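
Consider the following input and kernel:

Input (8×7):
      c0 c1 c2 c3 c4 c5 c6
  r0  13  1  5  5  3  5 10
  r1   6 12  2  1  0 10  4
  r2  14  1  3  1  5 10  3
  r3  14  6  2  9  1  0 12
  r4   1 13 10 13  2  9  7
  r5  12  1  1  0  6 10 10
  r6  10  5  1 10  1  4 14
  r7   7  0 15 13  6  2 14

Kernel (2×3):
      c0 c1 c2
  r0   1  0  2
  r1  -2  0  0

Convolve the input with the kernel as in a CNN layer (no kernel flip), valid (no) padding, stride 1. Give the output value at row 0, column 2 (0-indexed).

The receptive field on the input at this output position is [5 5 3 / 2 1 0]. Elementwise product with the kernel and sum: 5·1 + 3·2 + 2·-2.

7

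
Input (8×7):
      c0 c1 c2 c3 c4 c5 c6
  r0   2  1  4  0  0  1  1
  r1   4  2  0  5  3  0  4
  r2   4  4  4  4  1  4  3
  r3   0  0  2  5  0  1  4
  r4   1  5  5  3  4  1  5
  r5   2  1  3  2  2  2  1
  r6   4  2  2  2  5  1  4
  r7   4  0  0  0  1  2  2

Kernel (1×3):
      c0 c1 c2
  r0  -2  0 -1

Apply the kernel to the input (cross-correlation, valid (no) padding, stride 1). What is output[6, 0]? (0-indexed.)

The receptive field on the input at this output position is [4 2 2]. Elementwise product with the kernel and sum: 4·-2 + 2·-1.

-10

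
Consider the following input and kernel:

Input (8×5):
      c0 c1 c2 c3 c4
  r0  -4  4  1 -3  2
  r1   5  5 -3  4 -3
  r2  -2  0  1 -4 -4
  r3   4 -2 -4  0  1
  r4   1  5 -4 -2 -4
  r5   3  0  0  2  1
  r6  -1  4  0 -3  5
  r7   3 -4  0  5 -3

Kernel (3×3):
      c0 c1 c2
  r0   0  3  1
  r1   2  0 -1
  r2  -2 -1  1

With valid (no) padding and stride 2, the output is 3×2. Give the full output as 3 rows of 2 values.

31 -12
2 -19
15 -3

Output[0,0]: The receptive field on the input at this output position is [-4 4 1 / 5 5 -3 / -2 0 1]. Elementwise product with the kernel and sum: 4·3 + 1·1 + 5·2 + -3·-1 + -2·-2 + 0·-1 + 1·1.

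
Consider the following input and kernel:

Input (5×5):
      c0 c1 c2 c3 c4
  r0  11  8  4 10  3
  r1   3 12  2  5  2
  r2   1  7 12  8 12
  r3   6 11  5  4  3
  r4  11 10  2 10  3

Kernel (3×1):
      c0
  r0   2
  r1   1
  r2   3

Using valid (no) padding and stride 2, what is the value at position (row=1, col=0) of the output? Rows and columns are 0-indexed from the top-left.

41

The receptive field on the input at this output position is [1 / 6 / 11]. Elementwise product with the kernel and sum: 1·2 + 6·1 + 11·3.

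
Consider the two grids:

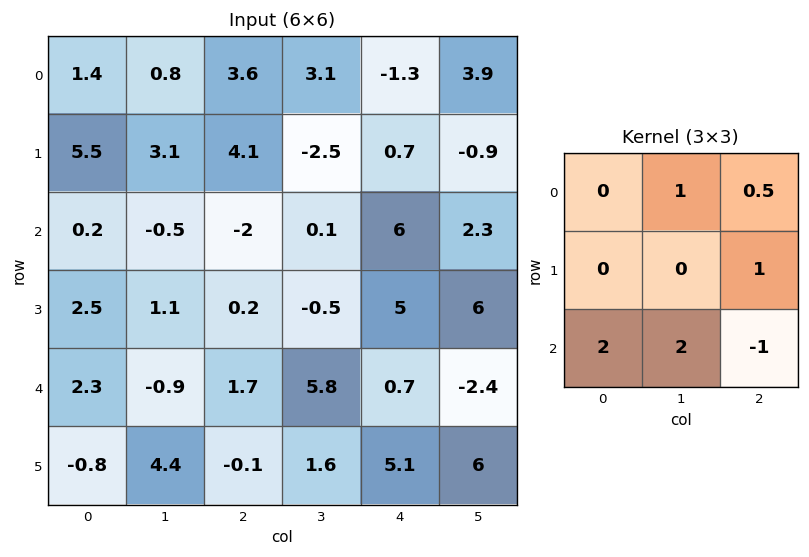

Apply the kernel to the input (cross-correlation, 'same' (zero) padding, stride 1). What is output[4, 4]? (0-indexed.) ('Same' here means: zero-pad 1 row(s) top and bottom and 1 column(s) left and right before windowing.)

The receptive field on the zero-padded input at this output position is [-0.5 5 6 / 5.8 0.7 -2.4 / 1.6 5.1 6]. Elementwise product with the kernel and sum: 5·1 + 6·0.5 + -2.4·1 + 1.6·2 + 5.1·2 + 6·-1.

13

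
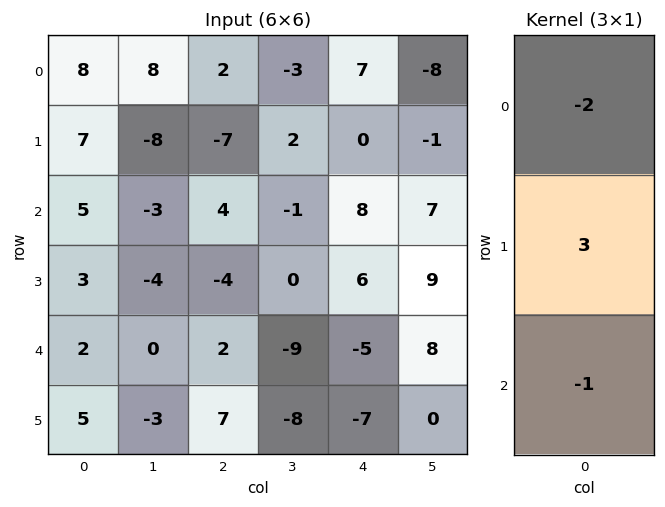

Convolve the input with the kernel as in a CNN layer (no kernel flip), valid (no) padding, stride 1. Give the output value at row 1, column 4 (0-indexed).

The receptive field on the input at this output position is [0 / 8 / 6]. Elementwise product with the kernel and sum: 0·-2 + 8·3 + 6·-1.

18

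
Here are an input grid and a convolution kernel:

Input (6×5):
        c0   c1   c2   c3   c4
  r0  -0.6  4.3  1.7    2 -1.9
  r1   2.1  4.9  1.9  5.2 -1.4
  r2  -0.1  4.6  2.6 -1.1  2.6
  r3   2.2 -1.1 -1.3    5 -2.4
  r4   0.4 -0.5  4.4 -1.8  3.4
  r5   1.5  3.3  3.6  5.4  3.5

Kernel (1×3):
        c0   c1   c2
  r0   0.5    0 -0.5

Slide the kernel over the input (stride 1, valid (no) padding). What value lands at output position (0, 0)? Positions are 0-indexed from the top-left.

-1.15

The receptive field on the input at this output position is [-0.6 4.3 1.7]. Elementwise product with the kernel and sum: -0.6·0.5 + 1.7·-0.5.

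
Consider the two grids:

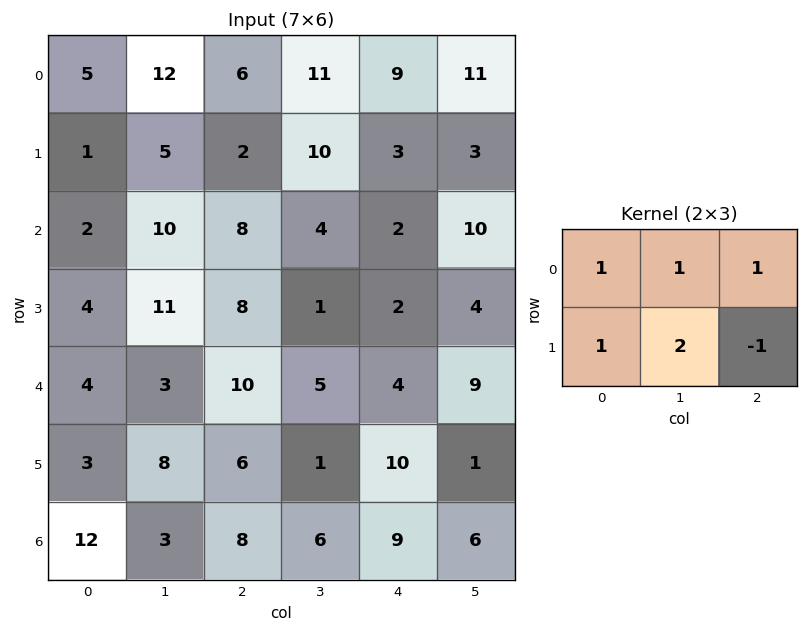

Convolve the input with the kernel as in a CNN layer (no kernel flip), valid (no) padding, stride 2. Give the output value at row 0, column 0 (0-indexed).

32

The receptive field on the input at this output position is [5 12 6 / 1 5 2]. Elementwise product with the kernel and sum: 5·1 + 12·1 + 6·1 + 1·1 + 5·2 + 2·-1.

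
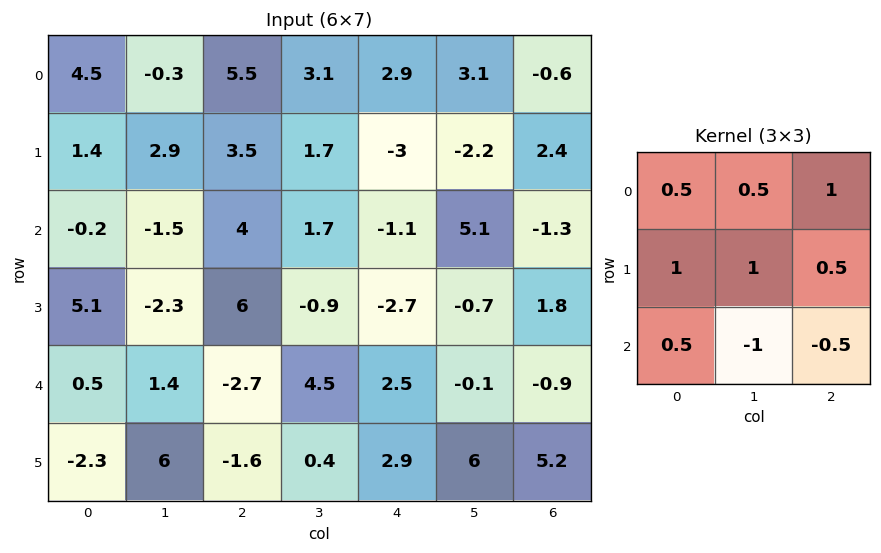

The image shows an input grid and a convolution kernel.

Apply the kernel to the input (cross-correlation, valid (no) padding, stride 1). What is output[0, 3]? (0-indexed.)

3.1

The receptive field on the input at this output position is [3.1 2.9 3.1 / 1.7 -3 -2.2 / 1.7 -1.1 5.1]. Elementwise product with the kernel and sum: 3.1·0.5 + 2.9·0.5 + 3.1·1 + 1.7·1 + -3·1 + -2.2·0.5 + 1.7·0.5 + -1.1·-1 + 5.1·-0.5.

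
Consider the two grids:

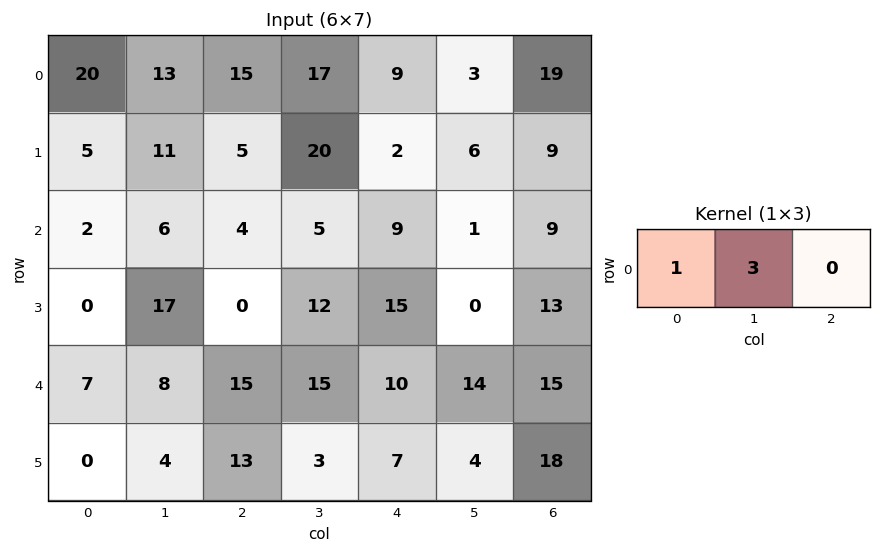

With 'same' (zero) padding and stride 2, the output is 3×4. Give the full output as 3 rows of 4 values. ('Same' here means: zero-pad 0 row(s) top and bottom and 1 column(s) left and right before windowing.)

60 58 44 60
6 18 32 28
21 53 45 59

Output[0,0]: The receptive field on the zero-padded input at this output position is [0 20 13]. Elementwise product with the kernel and sum: 0·1 + 20·3.
Output[0,1]: The receptive field on the zero-padded input at this output position is [13 15 17]. Elementwise product with the kernel and sum: 13·1 + 15·3.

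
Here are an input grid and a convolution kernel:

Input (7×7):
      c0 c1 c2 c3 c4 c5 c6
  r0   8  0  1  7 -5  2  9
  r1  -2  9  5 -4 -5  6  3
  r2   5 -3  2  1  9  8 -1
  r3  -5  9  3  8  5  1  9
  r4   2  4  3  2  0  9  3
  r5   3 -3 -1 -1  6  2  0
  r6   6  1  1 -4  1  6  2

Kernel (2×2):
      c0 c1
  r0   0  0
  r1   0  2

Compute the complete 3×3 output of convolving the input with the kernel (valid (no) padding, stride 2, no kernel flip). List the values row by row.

Output[0,0]: The receptive field on the input at this output position is [8 0 / -2 9]. Elementwise product with the kernel and sum: 9·2.

18 -8 12
18 16 2
-6 -2 4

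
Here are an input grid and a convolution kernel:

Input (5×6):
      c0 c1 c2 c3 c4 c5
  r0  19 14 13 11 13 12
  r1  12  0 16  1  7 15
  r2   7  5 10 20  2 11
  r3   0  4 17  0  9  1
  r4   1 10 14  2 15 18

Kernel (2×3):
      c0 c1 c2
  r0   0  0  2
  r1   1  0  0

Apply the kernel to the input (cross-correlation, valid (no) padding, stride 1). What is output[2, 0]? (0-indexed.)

The receptive field on the input at this output position is [7 5 10 / 0 4 17]. Elementwise product with the kernel and sum: 10·2 + 0·1.

20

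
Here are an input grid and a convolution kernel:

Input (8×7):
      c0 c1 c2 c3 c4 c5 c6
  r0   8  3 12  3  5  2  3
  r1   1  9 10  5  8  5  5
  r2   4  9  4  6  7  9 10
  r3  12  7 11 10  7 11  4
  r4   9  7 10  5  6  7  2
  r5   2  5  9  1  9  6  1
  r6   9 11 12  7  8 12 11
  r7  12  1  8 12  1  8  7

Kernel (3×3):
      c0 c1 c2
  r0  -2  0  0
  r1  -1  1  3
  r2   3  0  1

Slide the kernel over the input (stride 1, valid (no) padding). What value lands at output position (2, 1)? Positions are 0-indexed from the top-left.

42

The receptive field on the input at this output position is [9 4 6 / 7 11 10 / 7 10 5]. Elementwise product with the kernel and sum: 9·-2 + 7·-1 + 11·1 + 10·3 + 7·3 + 5·1.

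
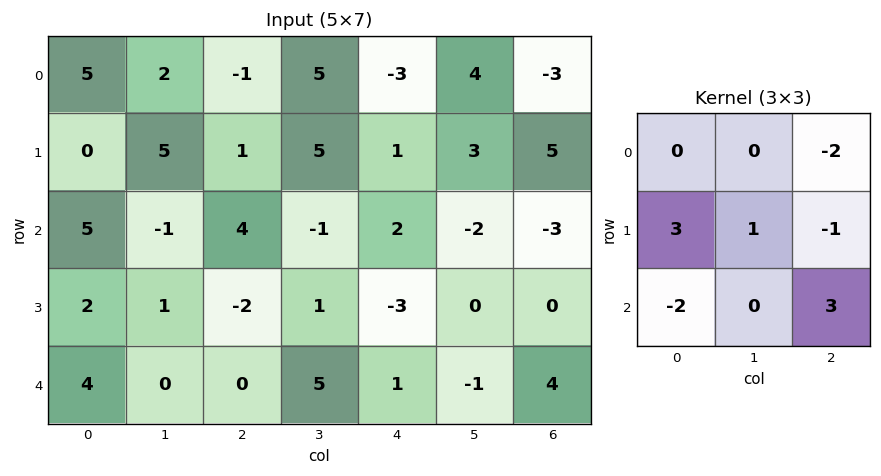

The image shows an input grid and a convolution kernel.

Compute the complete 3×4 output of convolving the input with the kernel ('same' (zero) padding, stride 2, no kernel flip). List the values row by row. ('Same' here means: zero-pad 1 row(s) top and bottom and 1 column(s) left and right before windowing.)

18 5 7 3
-1 -7 -7 -9
2 -7 17 1

Output[0,0]: The receptive field on the zero-padded input at this output position is [0 0 0 / 0 5 2 / 0 0 5]. Elementwise product with the kernel and sum: 0·-2 + 0·3 + 5·1 + 2·-1 + 0·-2 + 5·3.
Output[0,1]: The receptive field on the zero-padded input at this output position is [0 0 0 / 2 -1 5 / 5 1 5]. Elementwise product with the kernel and sum: 0·-2 + 2·3 + -1·1 + 5·-1 + 5·-2 + 5·3.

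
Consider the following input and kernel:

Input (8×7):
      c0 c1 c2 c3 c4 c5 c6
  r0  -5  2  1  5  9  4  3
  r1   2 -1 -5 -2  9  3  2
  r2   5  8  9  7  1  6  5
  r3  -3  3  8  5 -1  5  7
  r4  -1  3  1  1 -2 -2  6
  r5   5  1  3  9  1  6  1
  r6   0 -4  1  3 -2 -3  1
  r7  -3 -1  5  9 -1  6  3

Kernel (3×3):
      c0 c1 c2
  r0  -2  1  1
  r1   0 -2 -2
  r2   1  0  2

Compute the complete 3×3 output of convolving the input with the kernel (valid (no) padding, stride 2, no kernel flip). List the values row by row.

48 9 -10
-14 -21 -5
0 -26 -6

Output[0,0]: The receptive field on the input at this output position is [-5 2 1 / 2 -1 -5 / 5 8 9]. Elementwise product with the kernel and sum: -5·-2 + 2·1 + 1·1 + -1·-2 + -5·-2 + 5·1 + 9·2.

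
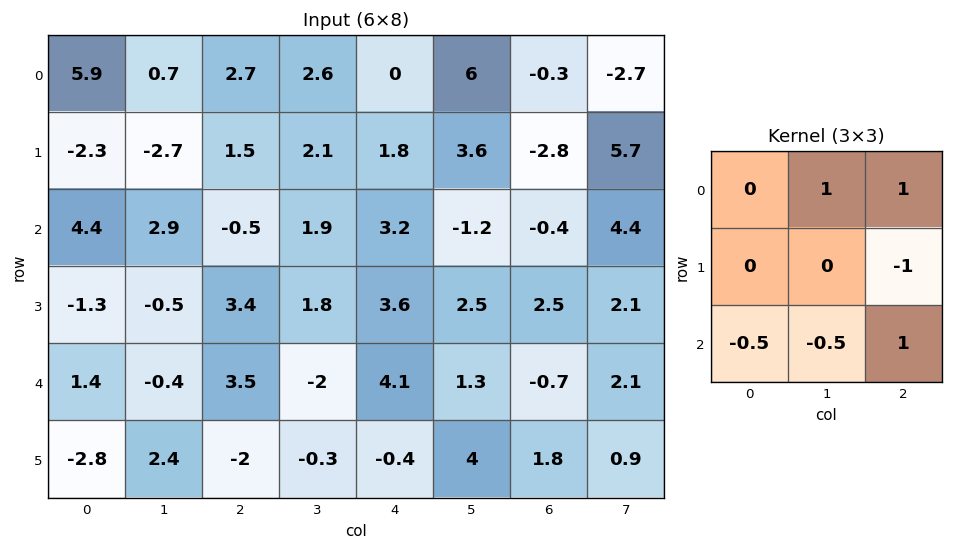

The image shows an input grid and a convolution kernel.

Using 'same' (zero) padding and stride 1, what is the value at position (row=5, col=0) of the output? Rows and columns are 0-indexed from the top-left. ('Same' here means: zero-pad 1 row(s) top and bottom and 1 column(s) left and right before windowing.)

The receptive field on the zero-padded input at this output position is [0 1.4 -0.4 / 0 -2.8 2.4 / 0 0 0]. Elementwise product with the kernel and sum: 1.4·1 + -0.4·1 + 2.4·-1 + 0·-0.5 + 0·-0.5 + 0·1.

-1.4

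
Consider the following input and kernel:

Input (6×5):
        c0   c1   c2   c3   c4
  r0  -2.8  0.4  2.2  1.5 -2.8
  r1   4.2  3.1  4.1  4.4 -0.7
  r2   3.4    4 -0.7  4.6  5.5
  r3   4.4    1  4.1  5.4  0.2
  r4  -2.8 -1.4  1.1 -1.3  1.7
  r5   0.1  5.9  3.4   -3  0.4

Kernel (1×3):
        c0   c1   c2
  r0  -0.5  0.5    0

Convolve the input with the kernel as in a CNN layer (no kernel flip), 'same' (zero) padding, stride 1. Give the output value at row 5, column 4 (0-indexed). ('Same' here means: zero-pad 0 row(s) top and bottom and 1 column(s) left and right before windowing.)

1.7

The receptive field on the zero-padded input at this output position is [-3 0.4 0]. Elementwise product with the kernel and sum: -3·-0.5 + 0.4·0.5.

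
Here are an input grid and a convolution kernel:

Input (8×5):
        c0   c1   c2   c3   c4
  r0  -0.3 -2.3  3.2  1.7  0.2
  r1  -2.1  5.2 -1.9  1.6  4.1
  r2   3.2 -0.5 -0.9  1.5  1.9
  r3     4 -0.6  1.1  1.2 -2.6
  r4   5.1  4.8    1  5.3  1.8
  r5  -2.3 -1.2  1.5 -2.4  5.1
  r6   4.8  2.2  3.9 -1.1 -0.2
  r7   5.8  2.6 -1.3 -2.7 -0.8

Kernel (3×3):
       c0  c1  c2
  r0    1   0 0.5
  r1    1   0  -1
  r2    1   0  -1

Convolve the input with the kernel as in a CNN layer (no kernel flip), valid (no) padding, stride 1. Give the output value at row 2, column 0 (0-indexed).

9.75

The receptive field on the input at this output position is [3.2 -0.5 -0.9 / 4 -0.6 1.1 / 5.1 4.8 1]. Elementwise product with the kernel and sum: 3.2·1 + -0.9·0.5 + 4·1 + 1.1·-1 + 5.1·1 + 1·-1.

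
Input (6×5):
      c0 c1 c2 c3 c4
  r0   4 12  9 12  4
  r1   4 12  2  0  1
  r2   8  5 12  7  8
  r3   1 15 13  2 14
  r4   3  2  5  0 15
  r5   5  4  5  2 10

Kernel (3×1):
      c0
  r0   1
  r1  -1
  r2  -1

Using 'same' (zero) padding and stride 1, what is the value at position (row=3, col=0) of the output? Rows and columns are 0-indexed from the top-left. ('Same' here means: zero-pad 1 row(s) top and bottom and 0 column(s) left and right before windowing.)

4

The receptive field on the zero-padded input at this output position is [8 / 1 / 3]. Elementwise product with the kernel and sum: 8·1 + 1·-1 + 3·-1.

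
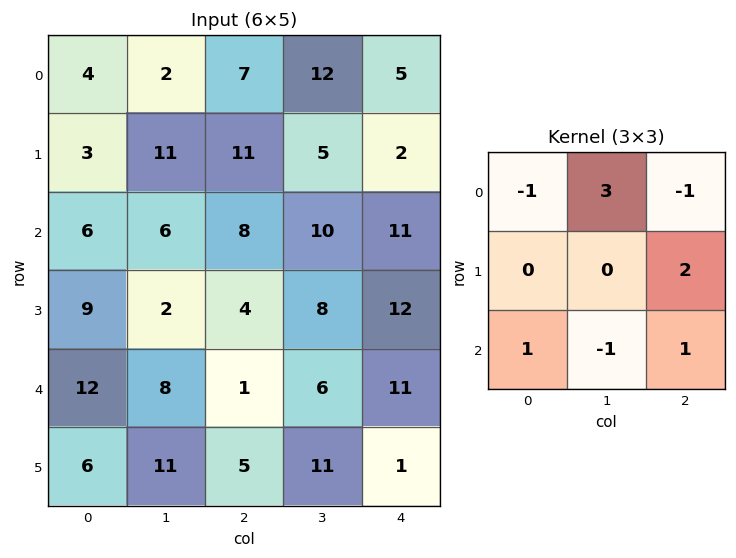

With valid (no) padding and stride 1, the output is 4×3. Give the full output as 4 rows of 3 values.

25 25 37
46 43 32
17 37 41
-5 31 25

Output[0,0]: The receptive field on the input at this output position is [4 2 7 / 3 11 11 / 6 6 8]. Elementwise product with the kernel and sum: 4·-1 + 2·3 + 7·-1 + 11·2 + 6·1 + 6·-1 + 8·1.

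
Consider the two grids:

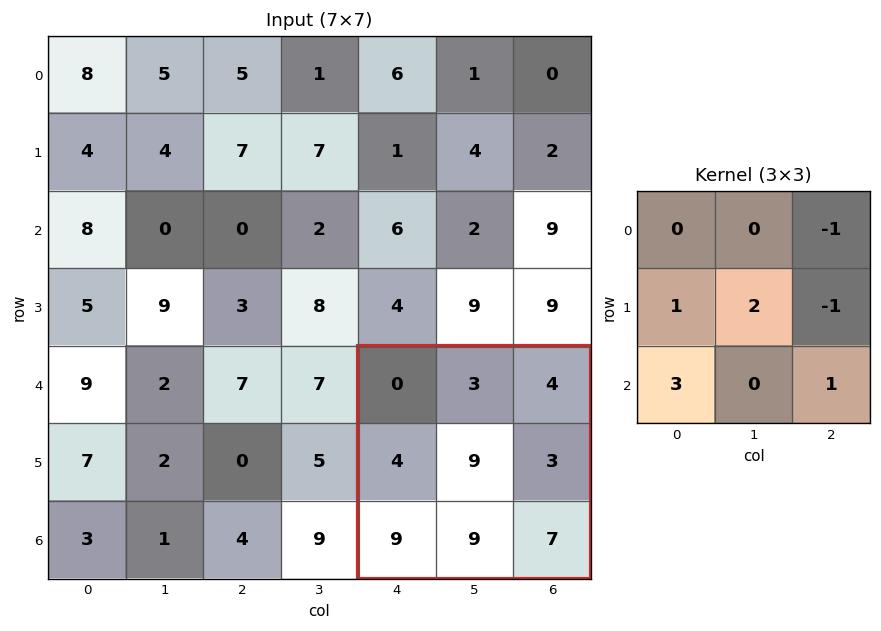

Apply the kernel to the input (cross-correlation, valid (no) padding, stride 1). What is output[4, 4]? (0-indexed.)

49

The receptive field on the input at this output position is [0 3 4 / 4 9 3 / 9 9 7]. Elementwise product with the kernel and sum: 4·-1 + 4·1 + 9·2 + 3·-1 + 9·3 + 7·1.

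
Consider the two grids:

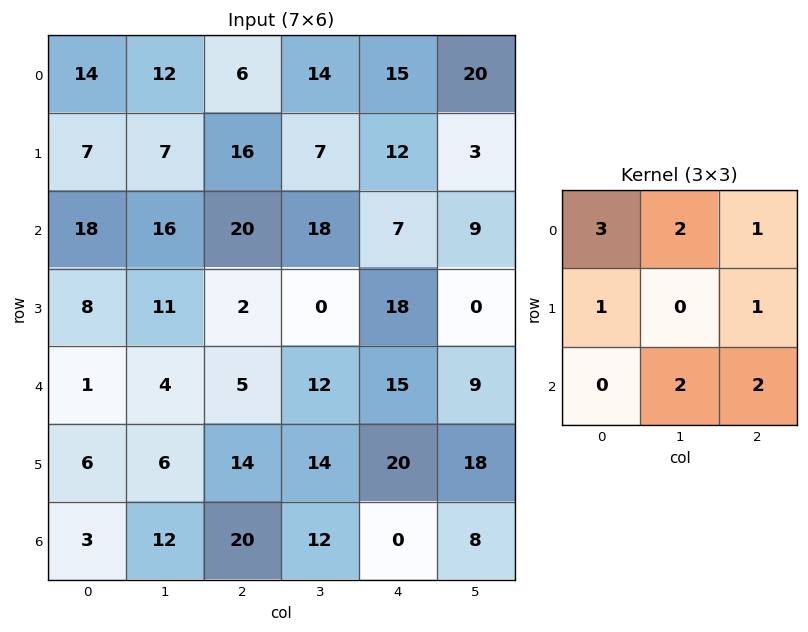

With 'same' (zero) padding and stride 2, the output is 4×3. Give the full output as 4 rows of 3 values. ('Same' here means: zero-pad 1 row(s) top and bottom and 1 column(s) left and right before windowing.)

Output[0,0]: The receptive field on the zero-padded input at this output position is [0 0 0 / 0 14 12 / 0 7 7]. Elementwise product with the kernel and sum: 0·3 + 0·2 + 0·1 + 0·1 + 12·1 + 7·2 + 7·2.

40 72 64
75 98 111
55 109 133
30 84 120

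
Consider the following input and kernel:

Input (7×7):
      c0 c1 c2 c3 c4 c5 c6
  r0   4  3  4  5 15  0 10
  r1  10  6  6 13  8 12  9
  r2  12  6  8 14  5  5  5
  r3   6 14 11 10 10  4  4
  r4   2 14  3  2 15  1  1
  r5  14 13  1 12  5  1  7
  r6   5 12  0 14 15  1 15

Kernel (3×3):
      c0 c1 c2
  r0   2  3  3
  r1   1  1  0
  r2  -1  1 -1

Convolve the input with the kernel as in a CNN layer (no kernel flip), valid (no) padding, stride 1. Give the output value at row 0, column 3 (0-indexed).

62

The receptive field on the input at this output position is [5 15 0 / 13 8 12 / 14 5 5]. Elementwise product with the kernel and sum: 5·2 + 15·3 + 0·3 + 13·1 + 8·1 + 14·-1 + 5·1 + 5·-1.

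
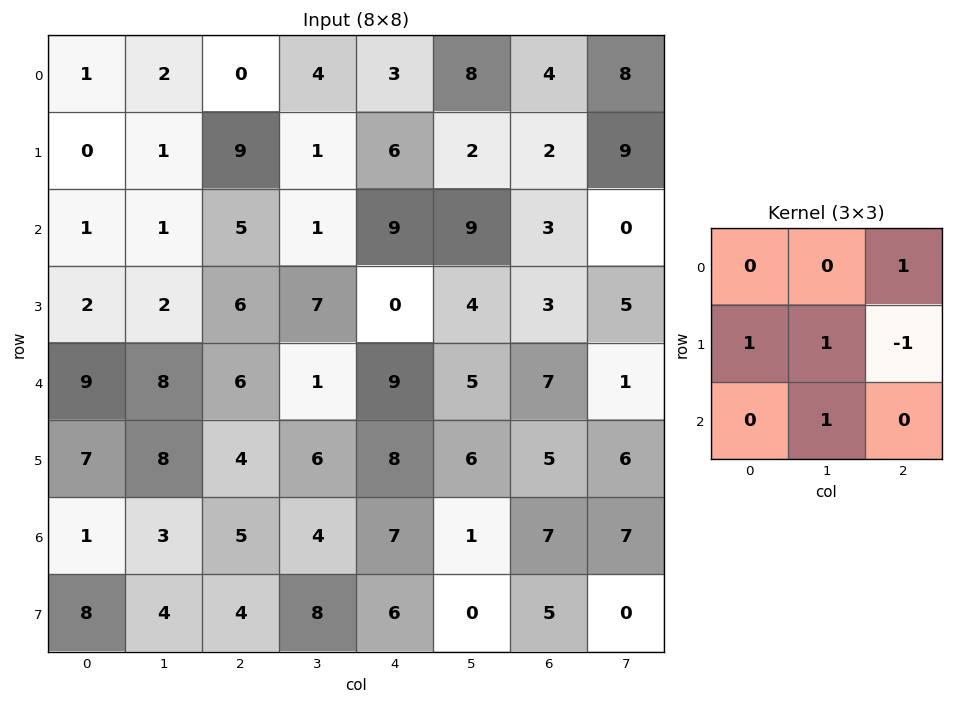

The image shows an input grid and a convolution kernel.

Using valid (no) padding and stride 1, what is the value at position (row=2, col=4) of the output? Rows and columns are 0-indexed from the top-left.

9

The receptive field on the input at this output position is [9 9 3 / 0 4 3 / 9 5 7]. Elementwise product with the kernel and sum: 3·1 + 0·1 + 4·1 + 3·-1 + 5·1.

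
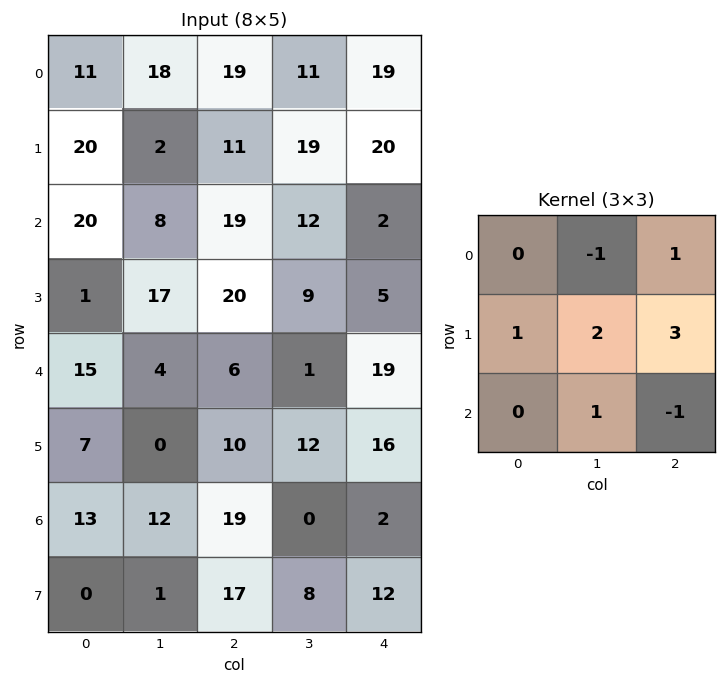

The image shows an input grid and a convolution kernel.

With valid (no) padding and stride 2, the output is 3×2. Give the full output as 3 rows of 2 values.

Output[0,0]: The receptive field on the input at this output position is [11 18 19 / 20 2 11 / 20 8 19]. Elementwise product with the kernel and sum: 18·-1 + 19·1 + 20·1 + 2·2 + 11·3 + 8·1 + 19·-1.
Output[0,1]: The receptive field on the input at this output position is [19 11 19 / 11 19 20 / 19 12 2]. Elementwise product with the kernel and sum: 11·-1 + 19·1 + 11·1 + 19·2 + 20·3 + 12·1 + 2·-1.

47 127
104 25
32 98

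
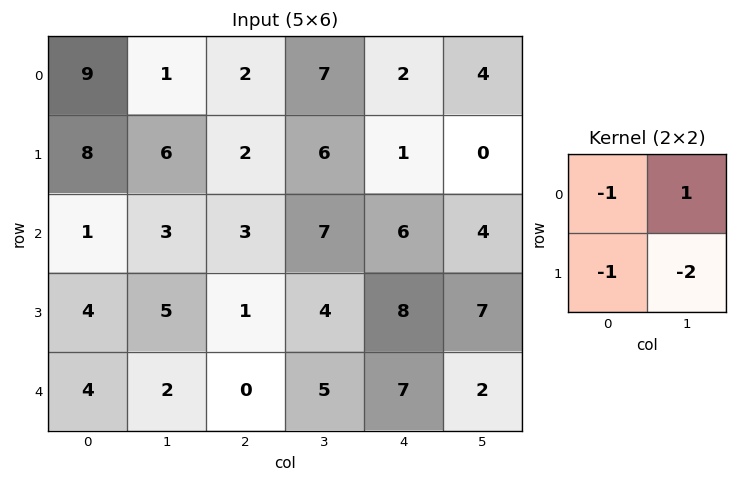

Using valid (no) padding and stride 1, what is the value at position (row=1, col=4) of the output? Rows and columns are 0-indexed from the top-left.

-15

The receptive field on the input at this output position is [1 0 / 6 4]. Elementwise product with the kernel and sum: 1·-1 + 0·1 + 6·-1 + 4·-2.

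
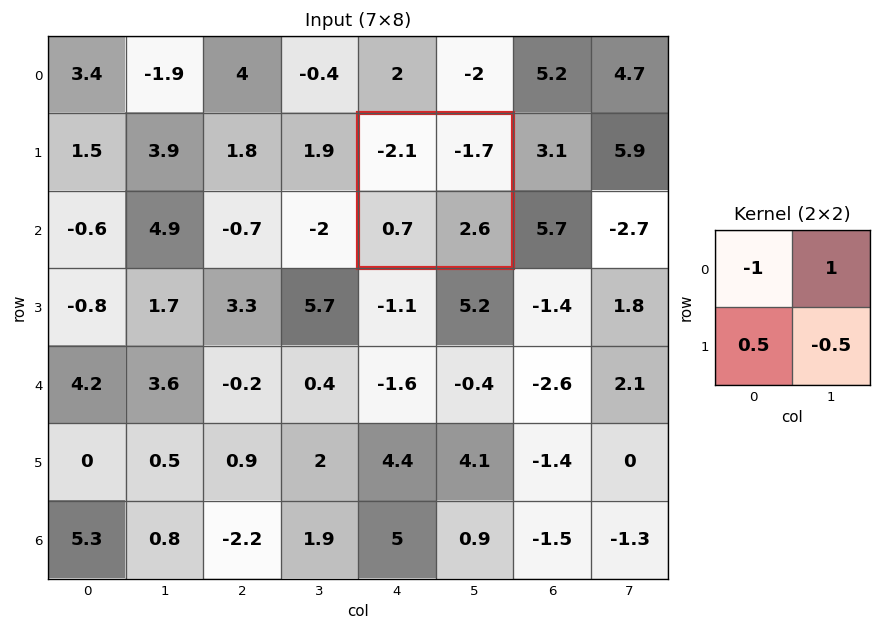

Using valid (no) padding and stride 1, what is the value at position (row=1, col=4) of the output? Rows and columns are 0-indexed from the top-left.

-0.55

The receptive field on the input at this output position is [-2.1 -1.7 / 0.7 2.6]. Elementwise product with the kernel and sum: -2.1·-1 + -1.7·1 + 0.7·0.5 + 2.6·-0.5.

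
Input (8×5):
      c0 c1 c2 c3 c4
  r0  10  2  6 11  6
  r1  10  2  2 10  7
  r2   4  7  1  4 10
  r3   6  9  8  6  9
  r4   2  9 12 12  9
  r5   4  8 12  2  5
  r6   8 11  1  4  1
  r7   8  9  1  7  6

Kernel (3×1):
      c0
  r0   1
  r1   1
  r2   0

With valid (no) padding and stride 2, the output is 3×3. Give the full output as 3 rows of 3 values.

Output[0,0]: The receptive field on the input at this output position is [10 / 10 / 4]. Elementwise product with the kernel and sum: 10·1 + 10·1.
Output[0,1]: The receptive field on the input at this output position is [6 / 2 / 1]. Elementwise product with the kernel and sum: 6·1 + 2·1.

20 8 13
10 9 19
6 24 14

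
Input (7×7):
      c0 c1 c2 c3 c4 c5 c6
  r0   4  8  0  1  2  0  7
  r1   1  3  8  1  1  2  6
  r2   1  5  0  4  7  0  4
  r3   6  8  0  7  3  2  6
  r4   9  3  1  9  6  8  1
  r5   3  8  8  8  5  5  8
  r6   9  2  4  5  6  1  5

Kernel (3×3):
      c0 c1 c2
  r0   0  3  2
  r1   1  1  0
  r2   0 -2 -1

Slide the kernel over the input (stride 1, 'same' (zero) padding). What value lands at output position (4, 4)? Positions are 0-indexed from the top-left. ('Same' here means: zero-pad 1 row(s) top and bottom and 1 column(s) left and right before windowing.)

13

The receptive field on the zero-padded input at this output position is [7 3 2 / 9 6 8 / 8 5 5]. Elementwise product with the kernel and sum: 3·3 + 2·2 + 9·1 + 6·1 + 5·-2 + 5·-1.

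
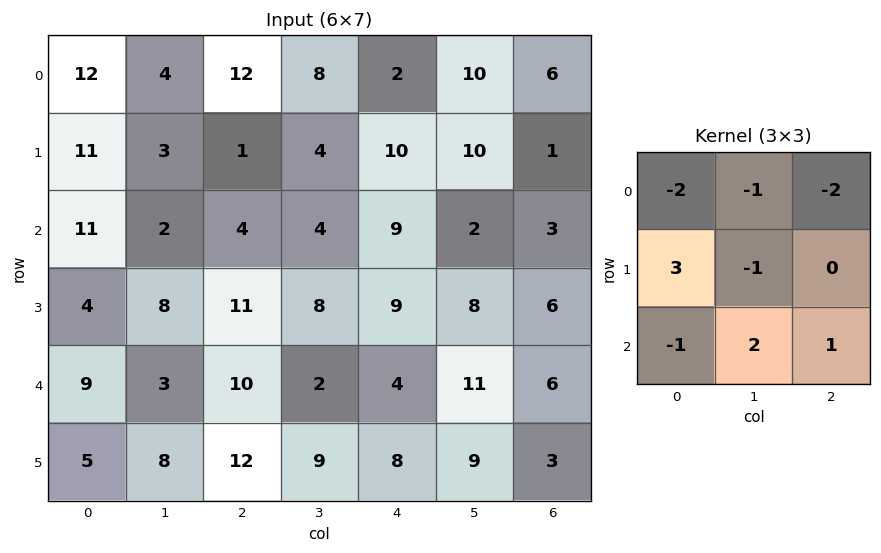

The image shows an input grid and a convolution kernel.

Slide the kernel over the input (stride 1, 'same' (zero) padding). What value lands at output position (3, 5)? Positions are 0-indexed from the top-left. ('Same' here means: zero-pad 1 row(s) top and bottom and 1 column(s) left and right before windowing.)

The receptive field on the zero-padded input at this output position is [9 2 3 / 9 8 6 / 4 11 6]. Elementwise product with the kernel and sum: 9·-2 + 2·-1 + 3·-2 + 9·3 + 8·-1 + 4·-1 + 11·2 + 6·1.

17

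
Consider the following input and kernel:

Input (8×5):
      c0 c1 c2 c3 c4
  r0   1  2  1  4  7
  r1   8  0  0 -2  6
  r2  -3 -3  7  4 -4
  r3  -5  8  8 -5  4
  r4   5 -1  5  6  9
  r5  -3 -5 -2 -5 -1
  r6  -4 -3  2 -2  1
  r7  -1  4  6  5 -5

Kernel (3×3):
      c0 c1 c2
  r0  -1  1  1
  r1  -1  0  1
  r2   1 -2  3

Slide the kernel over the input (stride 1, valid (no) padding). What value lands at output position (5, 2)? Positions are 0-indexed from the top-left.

-24

The receptive field on the input at this output position is [-2 -5 -1 / 2 -2 1 / 6 5 -5]. Elementwise product with the kernel and sum: -2·-1 + -5·1 + -1·1 + 2·-1 + 1·1 + 6·1 + 5·-2 + -5·3.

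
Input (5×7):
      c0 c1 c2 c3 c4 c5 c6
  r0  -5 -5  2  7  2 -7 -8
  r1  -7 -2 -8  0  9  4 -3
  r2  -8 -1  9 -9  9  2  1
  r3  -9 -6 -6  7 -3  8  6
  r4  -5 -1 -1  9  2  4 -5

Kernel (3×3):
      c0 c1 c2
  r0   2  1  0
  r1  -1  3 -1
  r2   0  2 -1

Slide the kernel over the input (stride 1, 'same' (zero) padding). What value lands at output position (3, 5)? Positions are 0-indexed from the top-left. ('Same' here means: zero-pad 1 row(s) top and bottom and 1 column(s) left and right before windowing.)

The receptive field on the zero-padded input at this output position is [9 2 1 / -3 8 6 / 2 4 -5]. Elementwise product with the kernel and sum: 9·2 + 2·1 + -3·-1 + 8·3 + 6·-1 + 4·2 + -5·-1.

54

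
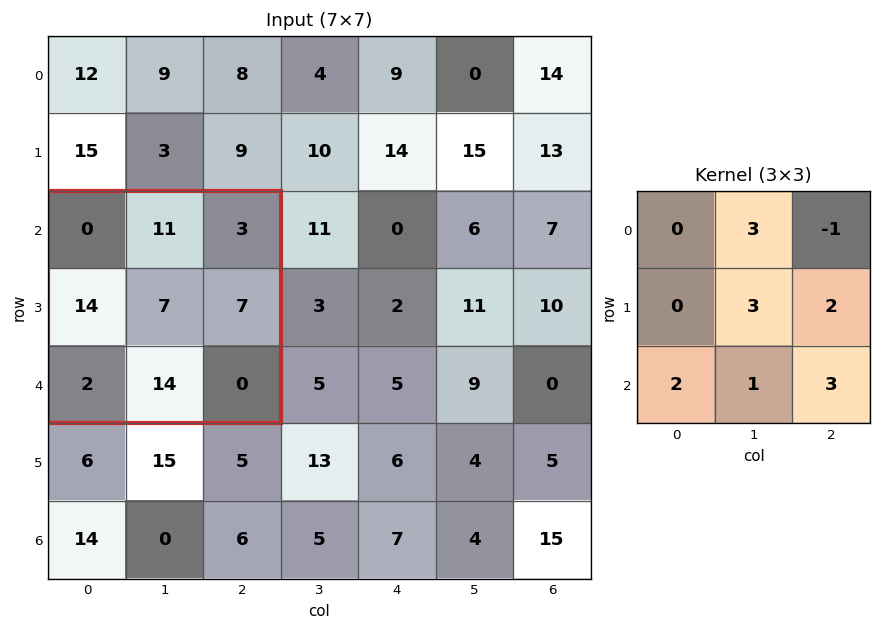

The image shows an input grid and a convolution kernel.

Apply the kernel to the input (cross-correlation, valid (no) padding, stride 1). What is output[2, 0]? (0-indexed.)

The receptive field on the input at this output position is [0 11 3 / 14 7 7 / 2 14 0]. Elementwise product with the kernel and sum: 11·3 + 3·-1 + 7·3 + 7·2 + 2·2 + 14·1 + 0·3.

83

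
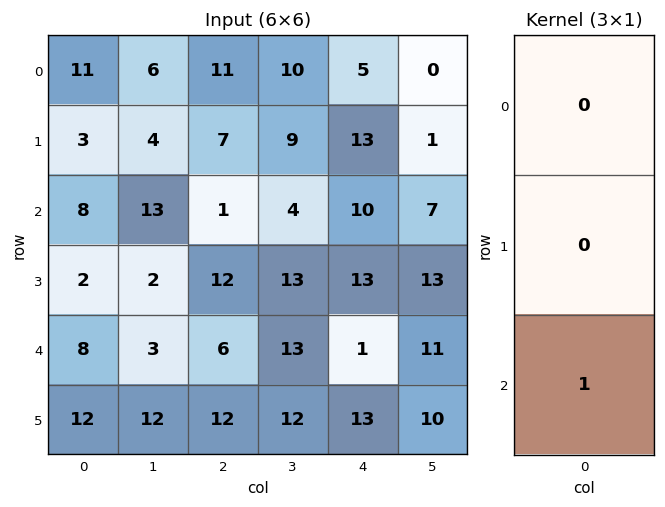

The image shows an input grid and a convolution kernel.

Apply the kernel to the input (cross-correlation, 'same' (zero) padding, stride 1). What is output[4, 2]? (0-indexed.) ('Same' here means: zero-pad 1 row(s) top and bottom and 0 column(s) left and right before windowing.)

12

The receptive field on the zero-padded input at this output position is [12 / 6 / 12]. Elementwise product with the kernel and sum: 12·1.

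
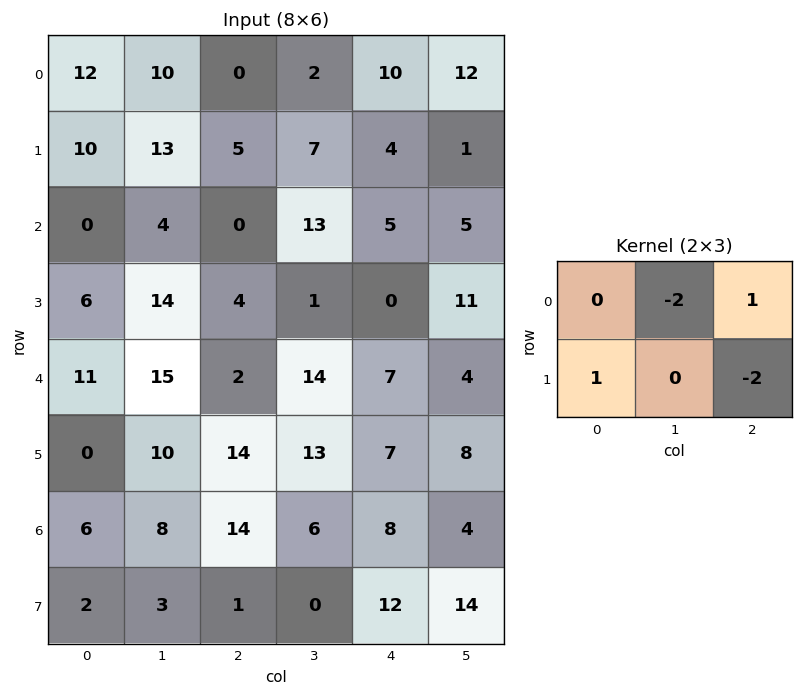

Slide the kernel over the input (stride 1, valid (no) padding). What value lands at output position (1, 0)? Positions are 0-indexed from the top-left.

-21

The receptive field on the input at this output position is [10 13 5 / 0 4 0]. Elementwise product with the kernel and sum: 13·-2 + 5·1 + 0·1 + 0·-2.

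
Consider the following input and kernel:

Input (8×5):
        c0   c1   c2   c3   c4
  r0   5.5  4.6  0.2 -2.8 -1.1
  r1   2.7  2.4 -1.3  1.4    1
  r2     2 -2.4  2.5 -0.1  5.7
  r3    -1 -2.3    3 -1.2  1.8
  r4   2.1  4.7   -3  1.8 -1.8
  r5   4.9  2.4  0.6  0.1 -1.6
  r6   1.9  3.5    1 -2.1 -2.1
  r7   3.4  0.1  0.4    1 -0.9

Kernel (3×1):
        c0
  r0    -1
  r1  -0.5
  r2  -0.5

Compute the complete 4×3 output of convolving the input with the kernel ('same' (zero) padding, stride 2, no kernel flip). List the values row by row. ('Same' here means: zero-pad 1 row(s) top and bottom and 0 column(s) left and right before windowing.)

-4.1 0.55 0.05
-3.2 -1.45 -4.75
-2.5 -1.8 -0.1
-7.55 -1.3 3.1

Output[0,0]: The receptive field on the zero-padded input at this output position is [0 / 5.5 / 2.7]. Elementwise product with the kernel and sum: 0·-1 + 5.5·-0.5 + 2.7·-0.5.
Output[0,1]: The receptive field on the zero-padded input at this output position is [0 / 0.2 / -1.3]. Elementwise product with the kernel and sum: 0·-1 + 0.2·-0.5 + -1.3·-0.5.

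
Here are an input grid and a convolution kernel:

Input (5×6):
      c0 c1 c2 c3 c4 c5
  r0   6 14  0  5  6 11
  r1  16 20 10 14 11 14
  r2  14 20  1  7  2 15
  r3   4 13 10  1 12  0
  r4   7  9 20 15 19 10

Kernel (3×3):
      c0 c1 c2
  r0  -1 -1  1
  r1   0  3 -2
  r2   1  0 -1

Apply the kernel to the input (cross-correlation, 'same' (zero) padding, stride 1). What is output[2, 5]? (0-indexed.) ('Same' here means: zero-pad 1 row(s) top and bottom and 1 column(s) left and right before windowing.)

32

The receptive field on the zero-padded input at this output position is [11 14 0 / 2 15 0 / 12 0 0]. Elementwise product with the kernel and sum: 11·-1 + 14·-1 + 0·1 + 15·3 + 0·-2 + 12·1 + 0·-1.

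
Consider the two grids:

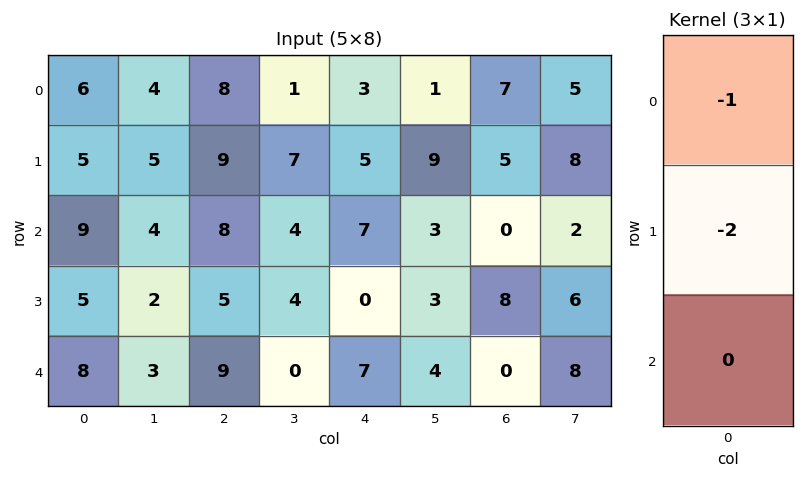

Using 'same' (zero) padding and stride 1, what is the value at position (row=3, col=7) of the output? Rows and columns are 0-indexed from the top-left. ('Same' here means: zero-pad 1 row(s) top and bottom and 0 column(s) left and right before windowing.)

-14

The receptive field on the zero-padded input at this output position is [2 / 6 / 8]. Elementwise product with the kernel and sum: 2·-1 + 6·-2.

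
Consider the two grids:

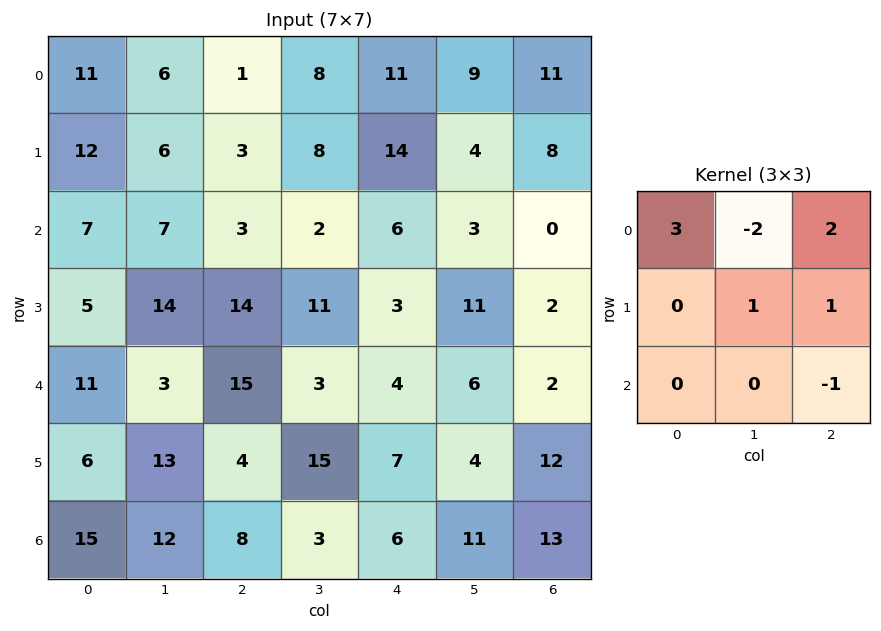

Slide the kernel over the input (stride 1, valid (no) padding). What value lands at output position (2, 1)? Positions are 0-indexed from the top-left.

The receptive field on the input at this output position is [7 3 2 / 14 14 11 / 3 15 3]. Elementwise product with the kernel and sum: 7·3 + 3·-2 + 2·2 + 14·1 + 11·1 + 3·-1.

41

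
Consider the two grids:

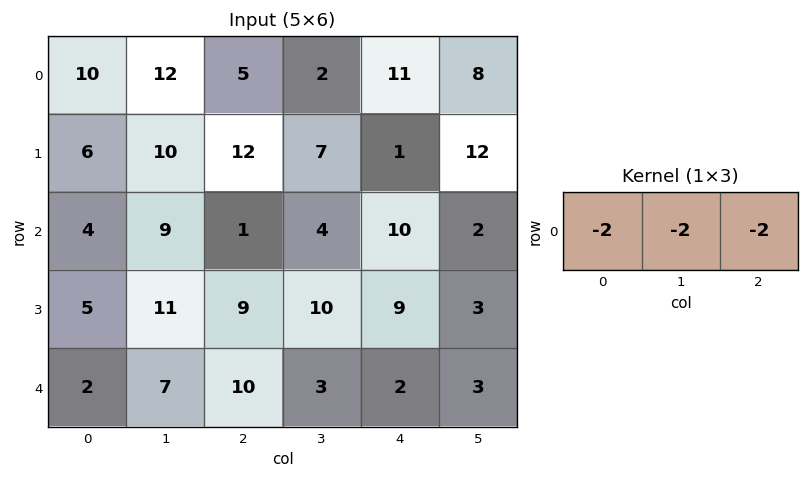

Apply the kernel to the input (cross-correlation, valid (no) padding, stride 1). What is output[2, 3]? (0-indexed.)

-32

The receptive field on the input at this output position is [4 10 2]. Elementwise product with the kernel and sum: 4·-2 + 10·-2 + 2·-2.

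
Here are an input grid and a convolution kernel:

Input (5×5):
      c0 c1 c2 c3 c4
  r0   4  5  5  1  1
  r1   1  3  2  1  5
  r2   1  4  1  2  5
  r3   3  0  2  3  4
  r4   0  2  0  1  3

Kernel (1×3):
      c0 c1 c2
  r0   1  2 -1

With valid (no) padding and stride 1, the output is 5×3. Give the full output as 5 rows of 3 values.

9 14 6
5 6 -1
8 4 0
1 1 4
4 1 -1

Output[0,0]: The receptive field on the input at this output position is [4 5 5]. Elementwise product with the kernel and sum: 4·1 + 5·2 + 5·-1.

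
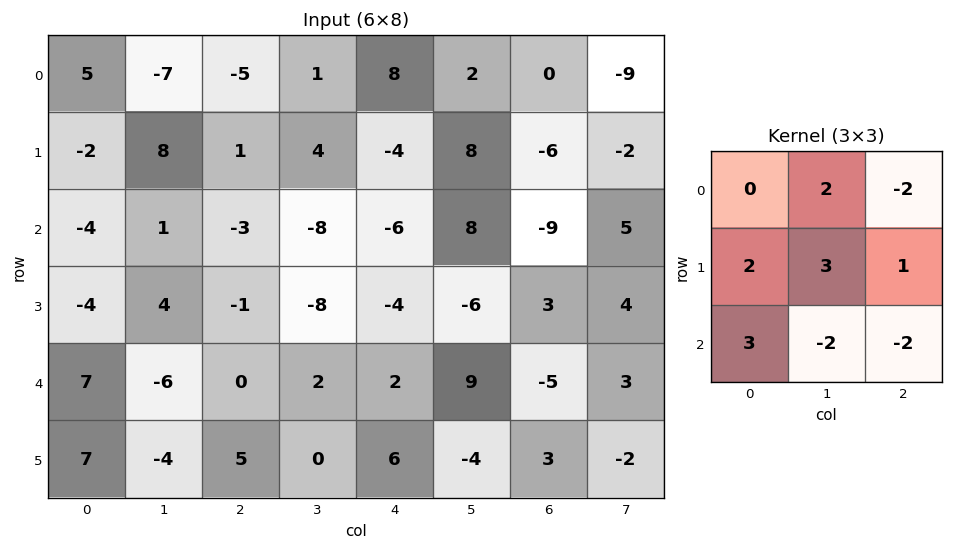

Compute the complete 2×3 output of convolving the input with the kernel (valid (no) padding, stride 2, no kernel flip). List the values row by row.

9 15 -2
44 -42 9

Output[0,0]: The receptive field on the input at this output position is [5 -7 -5 / -2 8 1 / -4 1 -3]. Elementwise product with the kernel and sum: -7·2 + -5·-2 + -2·2 + 8·3 + 1·1 + -4·3 + 1·-2 + -3·-2.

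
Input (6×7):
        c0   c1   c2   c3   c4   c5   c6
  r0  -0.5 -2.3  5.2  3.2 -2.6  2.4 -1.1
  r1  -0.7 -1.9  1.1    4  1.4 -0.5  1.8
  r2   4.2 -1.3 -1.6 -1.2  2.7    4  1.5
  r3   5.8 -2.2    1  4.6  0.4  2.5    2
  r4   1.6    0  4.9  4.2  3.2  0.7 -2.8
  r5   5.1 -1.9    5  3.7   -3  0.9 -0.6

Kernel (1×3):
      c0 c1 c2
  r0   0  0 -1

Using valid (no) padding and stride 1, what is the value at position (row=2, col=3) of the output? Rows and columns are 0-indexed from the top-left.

The receptive field on the input at this output position is [-1.2 2.7 4]. Elementwise product with the kernel and sum: 4·-1.

-4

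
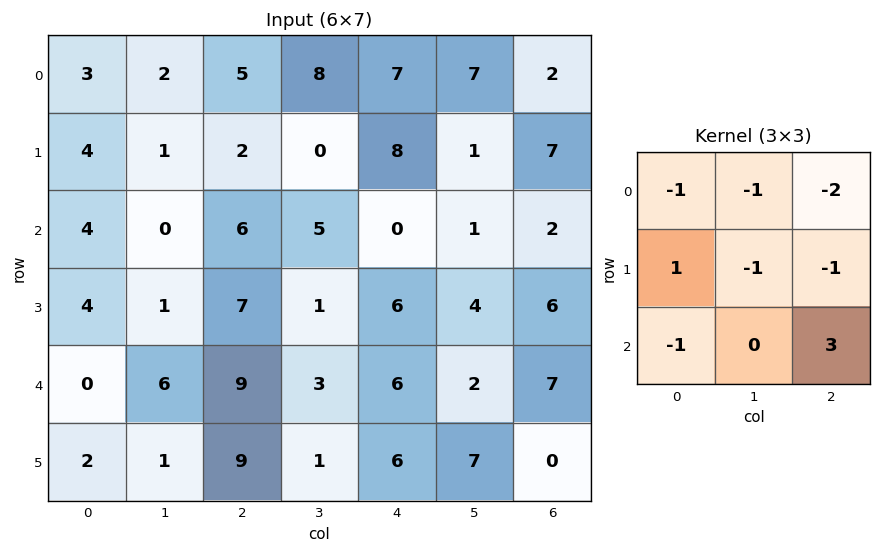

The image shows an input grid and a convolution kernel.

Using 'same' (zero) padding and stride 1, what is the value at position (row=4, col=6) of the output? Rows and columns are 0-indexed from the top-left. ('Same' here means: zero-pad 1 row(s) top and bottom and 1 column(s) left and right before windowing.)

-22

The receptive field on the zero-padded input at this output position is [4 6 0 / 2 7 0 / 7 0 0]. Elementwise product with the kernel and sum: 4·-1 + 6·-1 + 0·-2 + 2·1 + 7·-1 + 0·-1 + 7·-1 + 0·3.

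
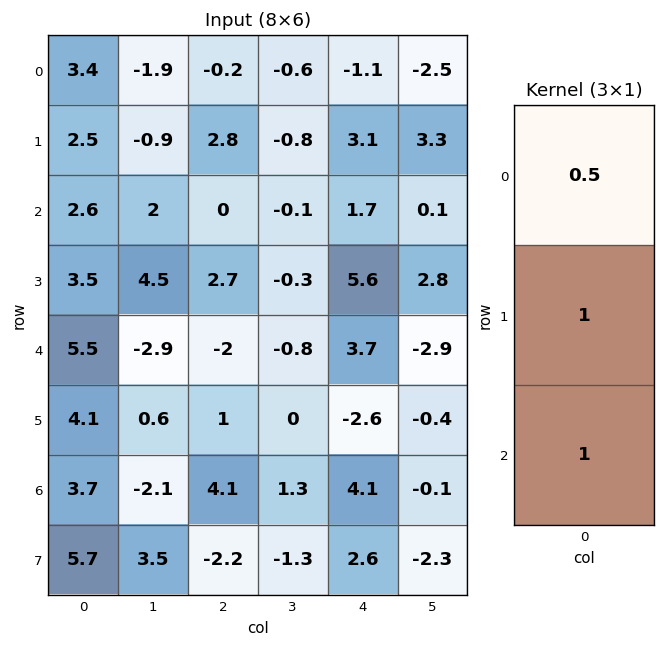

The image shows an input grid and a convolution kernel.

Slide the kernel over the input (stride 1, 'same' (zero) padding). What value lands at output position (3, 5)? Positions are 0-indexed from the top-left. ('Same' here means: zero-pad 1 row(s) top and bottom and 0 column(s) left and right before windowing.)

-0.05

The receptive field on the zero-padded input at this output position is [0.1 / 2.8 / -2.9]. Elementwise product with the kernel and sum: 0.1·0.5 + 2.8·1 + -2.9·1.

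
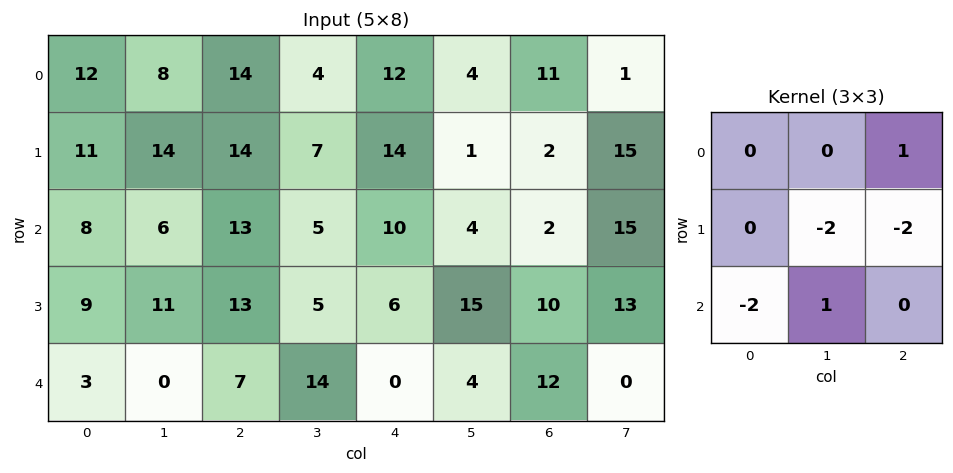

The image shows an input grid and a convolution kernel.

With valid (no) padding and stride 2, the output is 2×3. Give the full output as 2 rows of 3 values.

-52 -51 -11
-41 -12 -44

Output[0,0]: The receptive field on the input at this output position is [12 8 14 / 11 14 14 / 8 6 13]. Elementwise product with the kernel and sum: 14·1 + 14·-2 + 14·-2 + 8·-2 + 6·1.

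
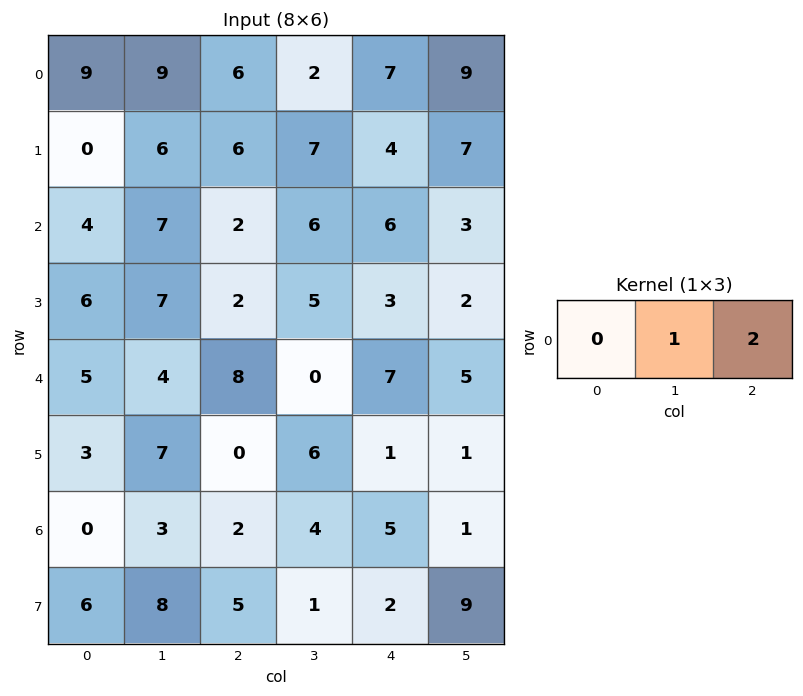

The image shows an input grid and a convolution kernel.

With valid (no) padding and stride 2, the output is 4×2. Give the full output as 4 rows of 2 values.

Output[0,0]: The receptive field on the input at this output position is [9 9 6]. Elementwise product with the kernel and sum: 9·1 + 6·2.

21 16
11 18
20 14
7 14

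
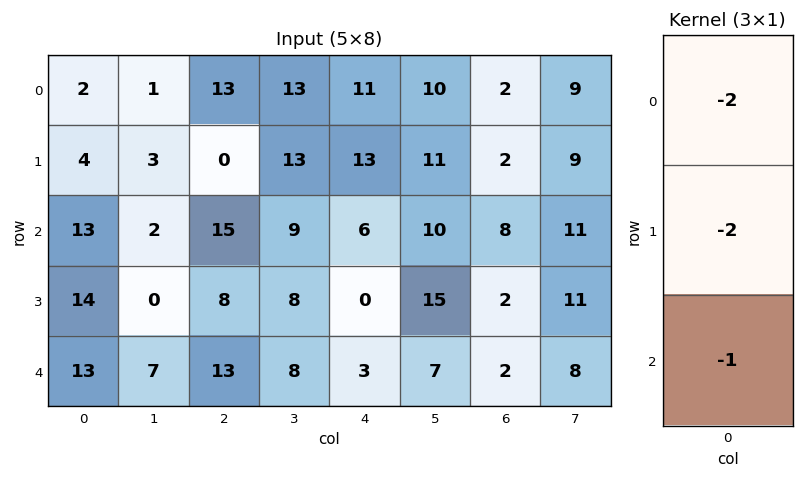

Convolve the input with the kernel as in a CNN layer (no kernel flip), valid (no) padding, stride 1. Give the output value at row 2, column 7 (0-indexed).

-52

The receptive field on the input at this output position is [11 / 11 / 8]. Elementwise product with the kernel and sum: 11·-2 + 11·-2 + 8·-1.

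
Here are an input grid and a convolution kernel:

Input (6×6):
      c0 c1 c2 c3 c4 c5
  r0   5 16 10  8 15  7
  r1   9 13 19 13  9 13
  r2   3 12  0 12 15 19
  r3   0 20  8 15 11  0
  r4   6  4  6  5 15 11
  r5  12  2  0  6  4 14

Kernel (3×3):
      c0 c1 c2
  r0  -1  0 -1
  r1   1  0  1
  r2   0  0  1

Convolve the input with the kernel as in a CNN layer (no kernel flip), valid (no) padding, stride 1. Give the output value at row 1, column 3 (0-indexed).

5

The receptive field on the input at this output position is [13 9 13 / 12 15 19 / 15 11 0]. Elementwise product with the kernel and sum: 13·-1 + 13·-1 + 12·1 + 19·1 + 0·1.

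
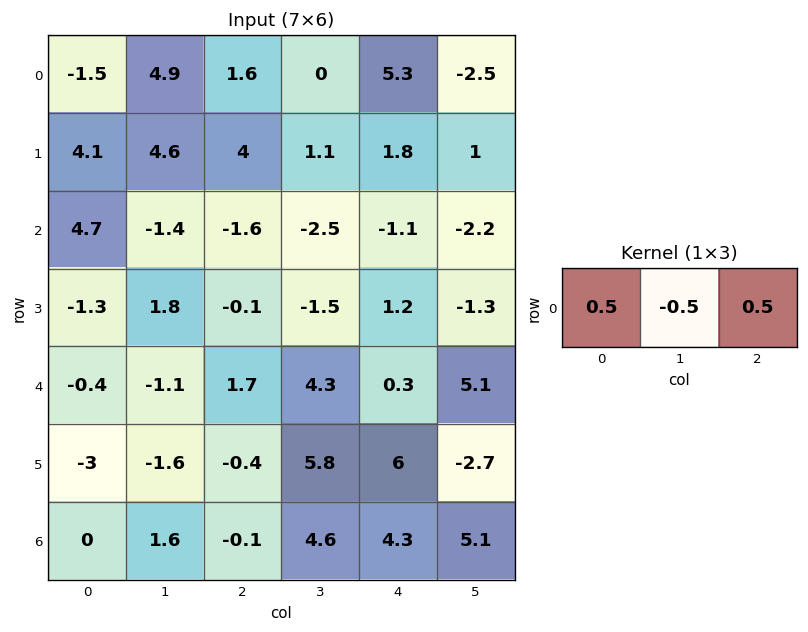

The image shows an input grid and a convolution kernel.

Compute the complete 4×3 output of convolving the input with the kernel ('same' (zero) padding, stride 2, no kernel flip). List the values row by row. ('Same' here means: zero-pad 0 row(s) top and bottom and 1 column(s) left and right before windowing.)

3.2 1.65 -3.9
-3.05 -1.15 -1.8
-0.35 0.75 4.55
0.8 3.15 2.7

Output[0,0]: The receptive field on the zero-padded input at this output position is [0 -1.5 4.9]. Elementwise product with the kernel and sum: 0·0.5 + -1.5·-0.5 + 4.9·0.5.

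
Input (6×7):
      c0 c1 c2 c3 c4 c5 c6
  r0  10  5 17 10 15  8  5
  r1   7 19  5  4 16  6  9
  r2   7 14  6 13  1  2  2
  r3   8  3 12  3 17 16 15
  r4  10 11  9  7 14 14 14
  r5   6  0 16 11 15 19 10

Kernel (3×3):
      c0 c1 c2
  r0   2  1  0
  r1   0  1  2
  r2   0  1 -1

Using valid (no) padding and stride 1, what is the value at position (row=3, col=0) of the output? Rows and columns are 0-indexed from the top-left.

32

The receptive field on the input at this output position is [8 3 12 / 10 11 9 / 6 0 16]. Elementwise product with the kernel and sum: 8·2 + 3·1 + 11·1 + 9·2 + 0·1 + 16·-1.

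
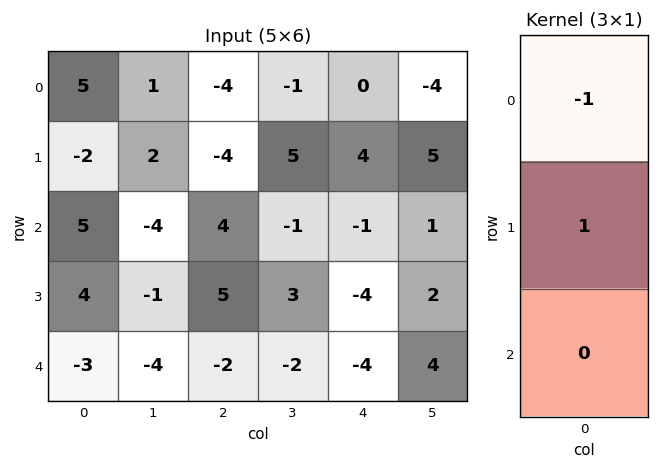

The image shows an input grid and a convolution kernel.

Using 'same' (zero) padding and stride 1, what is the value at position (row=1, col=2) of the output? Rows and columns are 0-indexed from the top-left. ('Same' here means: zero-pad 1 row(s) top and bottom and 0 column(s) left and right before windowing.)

The receptive field on the zero-padded input at this output position is [-4 / -4 / 4]. Elementwise product with the kernel and sum: -4·-1 + -4·1.

0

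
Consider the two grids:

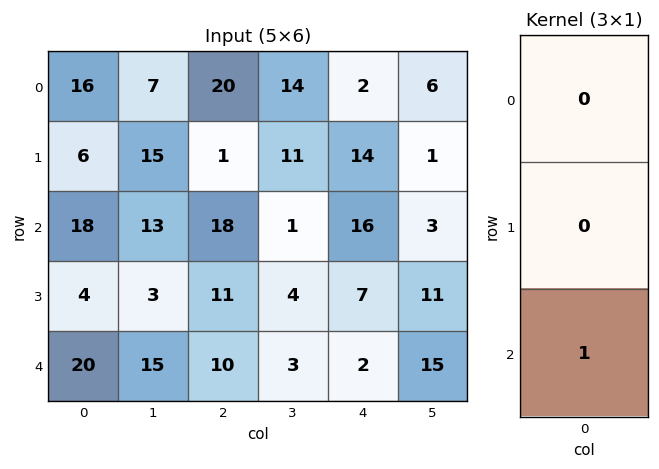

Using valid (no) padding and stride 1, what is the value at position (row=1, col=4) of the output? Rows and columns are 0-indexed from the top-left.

7

The receptive field on the input at this output position is [14 / 16 / 7]. Elementwise product with the kernel and sum: 7·1.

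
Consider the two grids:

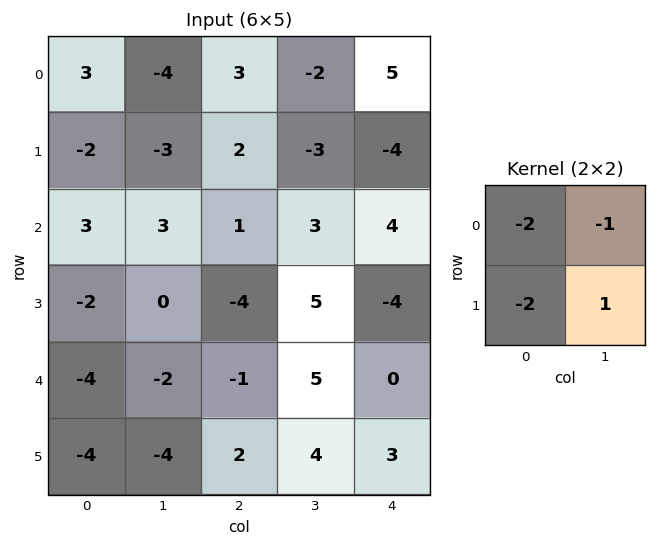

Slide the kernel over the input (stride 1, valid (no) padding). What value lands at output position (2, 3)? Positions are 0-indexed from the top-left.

-24

The receptive field on the input at this output position is [3 4 / 5 -4]. Elementwise product with the kernel and sum: 3·-2 + 4·-1 + 5·-2 + -4·1.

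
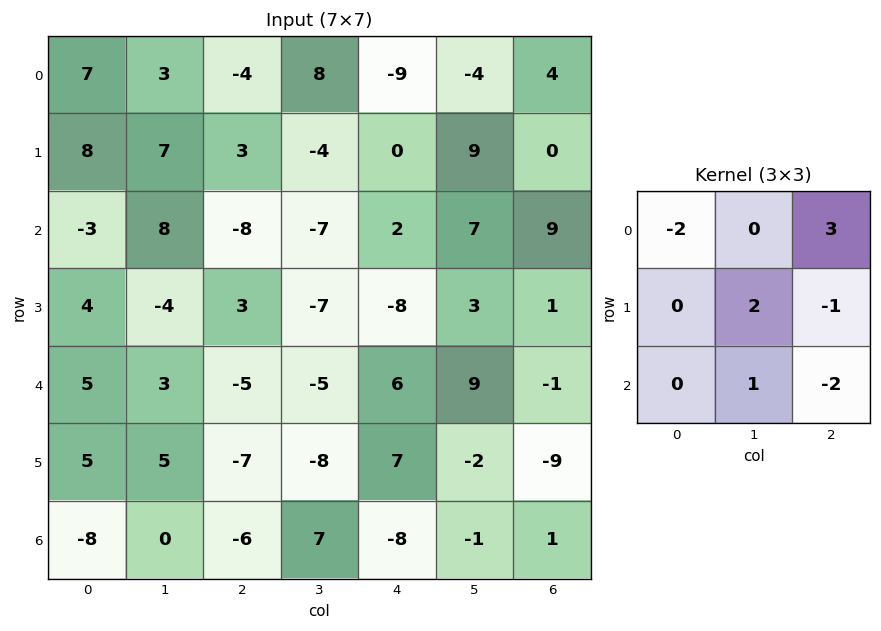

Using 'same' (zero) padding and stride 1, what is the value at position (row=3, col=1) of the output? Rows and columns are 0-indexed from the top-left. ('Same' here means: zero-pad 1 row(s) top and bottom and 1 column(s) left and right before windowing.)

-16

The receptive field on the zero-padded input at this output position is [-3 8 -8 / 4 -4 3 / 5 3 -5]. Elementwise product with the kernel and sum: -3·-2 + -8·3 + -4·2 + 3·-1 + 3·1 + -5·-2.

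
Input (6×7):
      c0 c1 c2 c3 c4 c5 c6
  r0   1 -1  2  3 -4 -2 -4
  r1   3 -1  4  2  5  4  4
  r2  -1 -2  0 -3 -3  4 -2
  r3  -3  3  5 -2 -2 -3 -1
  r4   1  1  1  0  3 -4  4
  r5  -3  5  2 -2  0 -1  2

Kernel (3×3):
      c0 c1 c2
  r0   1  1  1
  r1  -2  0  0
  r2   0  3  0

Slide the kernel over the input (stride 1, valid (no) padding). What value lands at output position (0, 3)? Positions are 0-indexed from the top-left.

-16

The receptive field on the input at this output position is [3 -4 -2 / 2 5 4 / -3 -3 4]. Elementwise product with the kernel and sum: 3·1 + -4·1 + -2·1 + 2·-2 + -3·3.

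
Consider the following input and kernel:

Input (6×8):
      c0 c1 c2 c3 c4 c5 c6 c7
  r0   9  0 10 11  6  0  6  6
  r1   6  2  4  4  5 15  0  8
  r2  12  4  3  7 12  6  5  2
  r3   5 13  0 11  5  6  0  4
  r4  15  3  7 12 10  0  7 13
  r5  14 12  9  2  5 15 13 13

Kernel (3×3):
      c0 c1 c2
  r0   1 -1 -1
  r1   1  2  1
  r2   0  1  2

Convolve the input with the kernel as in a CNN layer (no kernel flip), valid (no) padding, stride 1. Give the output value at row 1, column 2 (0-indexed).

45

The receptive field on the input at this output position is [4 4 5 / 3 7 12 / 0 11 5]. Elementwise product with the kernel and sum: 4·1 + 4·-1 + 5·-1 + 3·1 + 7·2 + 12·1 + 11·1 + 5·2.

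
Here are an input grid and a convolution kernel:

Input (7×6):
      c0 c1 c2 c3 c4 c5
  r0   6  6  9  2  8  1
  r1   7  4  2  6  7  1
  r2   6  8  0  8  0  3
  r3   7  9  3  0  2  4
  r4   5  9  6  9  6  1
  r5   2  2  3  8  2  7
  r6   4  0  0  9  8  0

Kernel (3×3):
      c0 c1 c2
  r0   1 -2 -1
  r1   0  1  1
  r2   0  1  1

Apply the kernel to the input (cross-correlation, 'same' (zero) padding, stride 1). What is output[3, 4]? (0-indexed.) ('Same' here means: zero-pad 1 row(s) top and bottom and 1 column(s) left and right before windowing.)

18

The receptive field on the zero-padded input at this output position is [8 0 3 / 0 2 4 / 9 6 1]. Elementwise product with the kernel and sum: 8·1 + 0·-2 + 3·-1 + 2·1 + 4·1 + 6·1 + 1·1.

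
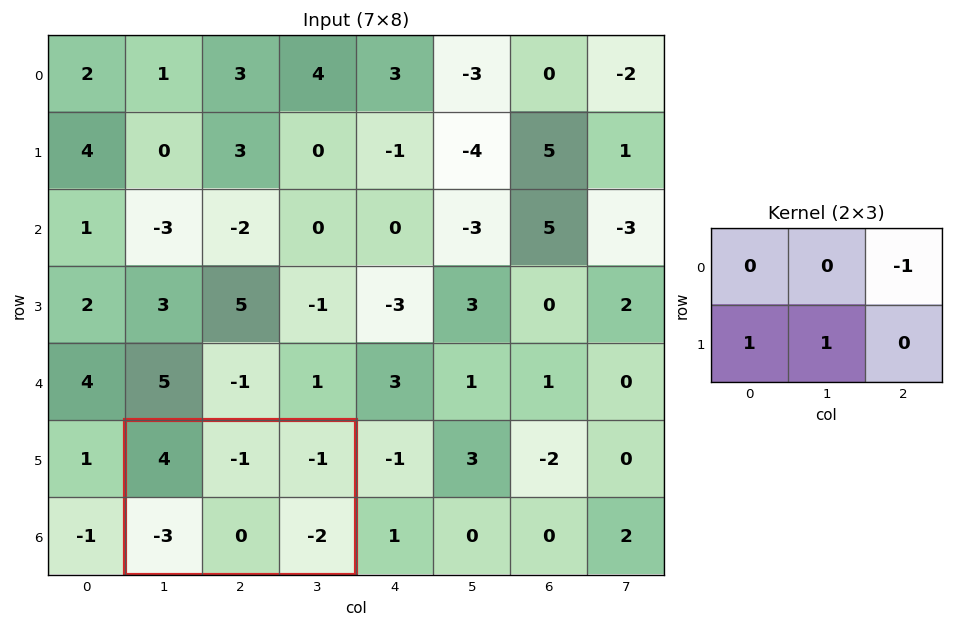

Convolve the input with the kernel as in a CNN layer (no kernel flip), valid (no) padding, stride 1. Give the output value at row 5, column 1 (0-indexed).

-2

The receptive field on the input at this output position is [4 -1 -1 / -3 0 -2]. Elementwise product with the kernel and sum: -1·-1 + -3·1 + 0·1.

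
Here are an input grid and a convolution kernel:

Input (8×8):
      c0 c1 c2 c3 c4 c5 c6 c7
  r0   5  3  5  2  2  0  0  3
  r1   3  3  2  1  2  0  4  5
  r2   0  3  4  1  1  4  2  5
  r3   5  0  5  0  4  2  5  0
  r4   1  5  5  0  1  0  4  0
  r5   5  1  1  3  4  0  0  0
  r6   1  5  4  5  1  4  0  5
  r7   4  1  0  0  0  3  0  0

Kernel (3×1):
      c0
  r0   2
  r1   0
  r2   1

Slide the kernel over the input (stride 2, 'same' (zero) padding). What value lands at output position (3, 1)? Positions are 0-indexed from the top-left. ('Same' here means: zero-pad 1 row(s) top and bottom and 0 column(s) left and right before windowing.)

The receptive field on the zero-padded input at this output position is [1 / 4 / 0]. Elementwise product with the kernel and sum: 1·2 + 0·1.

2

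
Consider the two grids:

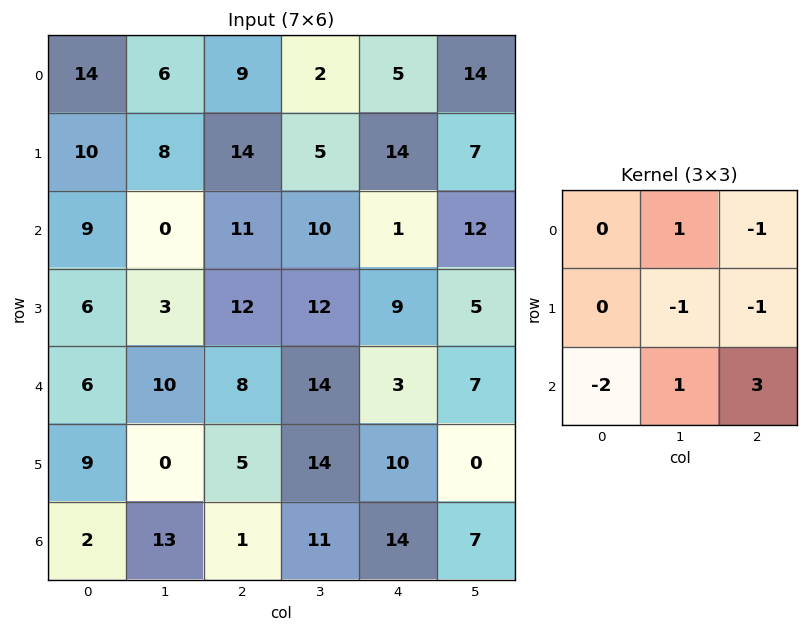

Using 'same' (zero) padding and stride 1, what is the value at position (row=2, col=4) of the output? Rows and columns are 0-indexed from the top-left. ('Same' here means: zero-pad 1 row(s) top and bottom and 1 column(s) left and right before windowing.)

-6

The receptive field on the zero-padded input at this output position is [5 14 7 / 10 1 12 / 12 9 5]. Elementwise product with the kernel and sum: 14·1 + 7·-1 + 1·-1 + 12·-1 + 12·-2 + 9·1 + 5·3.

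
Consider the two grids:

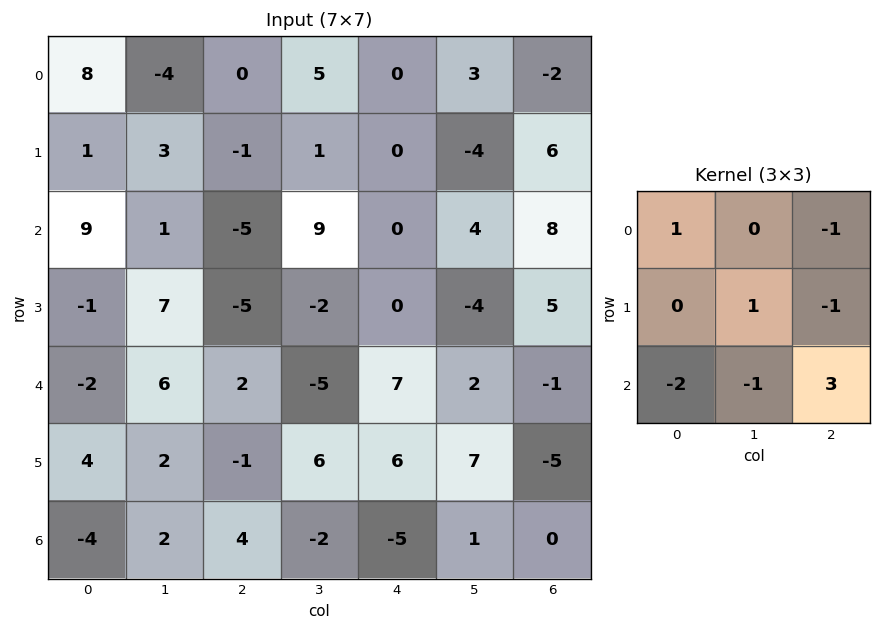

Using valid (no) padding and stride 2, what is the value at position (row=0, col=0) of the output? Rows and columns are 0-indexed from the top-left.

The receptive field on the input at this output position is [8 -4 0 / 1 3 -1 / 9 1 -5]. Elementwise product with the kernel and sum: 8·1 + 0·-1 + 3·1 + -1·-1 + 9·-2 + 1·-1 + -5·3.

-22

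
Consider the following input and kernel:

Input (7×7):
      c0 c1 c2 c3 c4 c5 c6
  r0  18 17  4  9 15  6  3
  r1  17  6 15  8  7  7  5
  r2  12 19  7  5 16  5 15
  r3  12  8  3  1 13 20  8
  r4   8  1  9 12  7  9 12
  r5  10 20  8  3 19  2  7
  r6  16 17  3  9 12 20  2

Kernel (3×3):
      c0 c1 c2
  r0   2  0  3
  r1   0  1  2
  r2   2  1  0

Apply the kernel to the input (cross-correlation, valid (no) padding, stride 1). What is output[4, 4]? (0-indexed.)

The receptive field on the input at this output position is [7 9 12 / 19 2 7 / 12 20 2]. Elementwise product with the kernel and sum: 7·2 + 12·3 + 2·1 + 7·2 + 12·2 + 20·1.

110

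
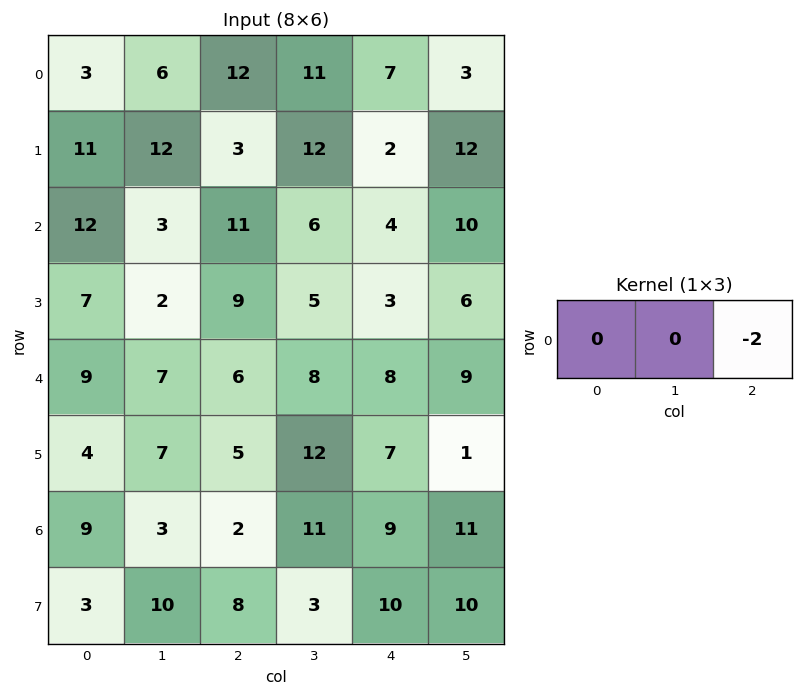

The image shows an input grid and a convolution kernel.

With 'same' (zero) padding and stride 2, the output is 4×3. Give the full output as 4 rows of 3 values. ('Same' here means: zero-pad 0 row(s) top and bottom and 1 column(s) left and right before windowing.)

Output[0,0]: The receptive field on the zero-padded input at this output position is [0 3 6]. Elementwise product with the kernel and sum: 6·-2.

-12 -22 -6
-6 -12 -20
-14 -16 -18
-6 -22 -22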